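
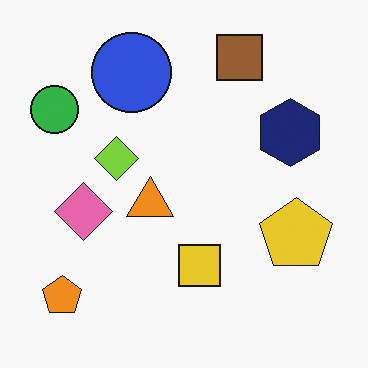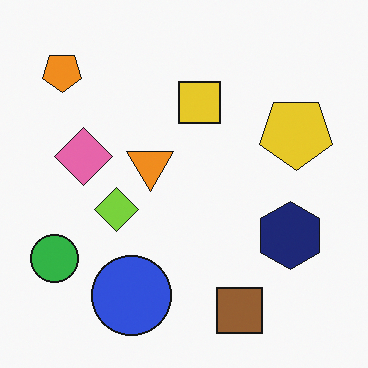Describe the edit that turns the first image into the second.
The second image is the first flipped vertically (top ↔ bottom).

The brown square is in the top of the first image and the bottom of the second — shapes on opposite sides of the horizontal midline have swapped in a mirror flip.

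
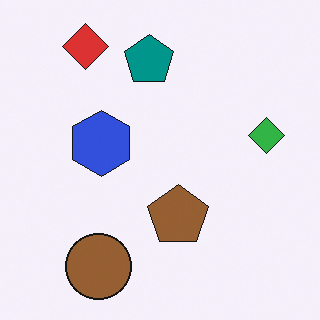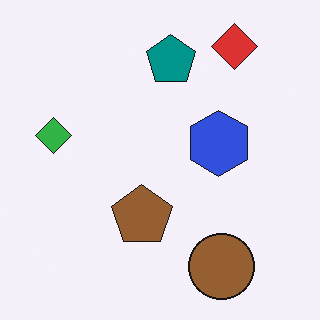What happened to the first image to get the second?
The image was flipped horizontally (left ↔ right).

The green diamond is in the right of the first image and the left of the second — shapes on opposite sides of the vertical midline have swapped in a mirror flip.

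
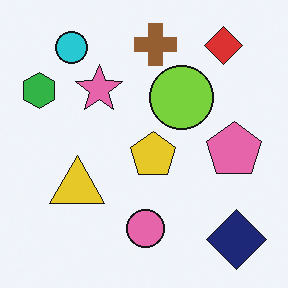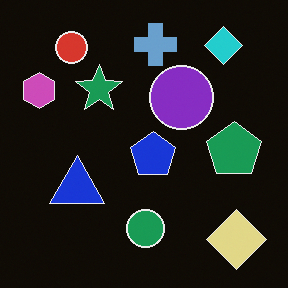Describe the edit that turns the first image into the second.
The second image is the first color-inverted (negative).

The light background has become dark and every shape's color is its complement — a photographic negative.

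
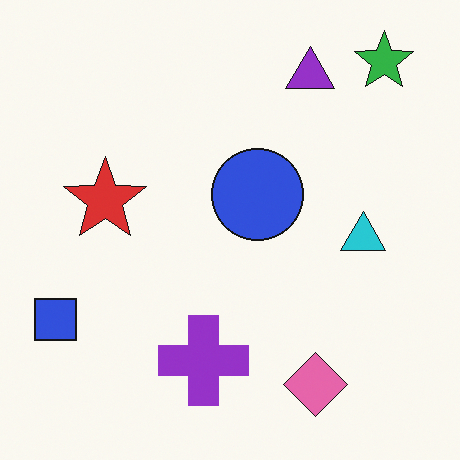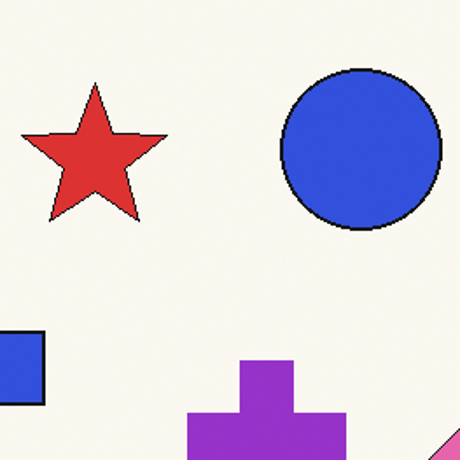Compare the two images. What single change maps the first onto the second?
The second image is the first cropped tightly and scaled back up.

The visible shapes are larger and the field of view is narrower; shapes near the original edges may be partly or wholly outside the frame — a crop-and-rescale.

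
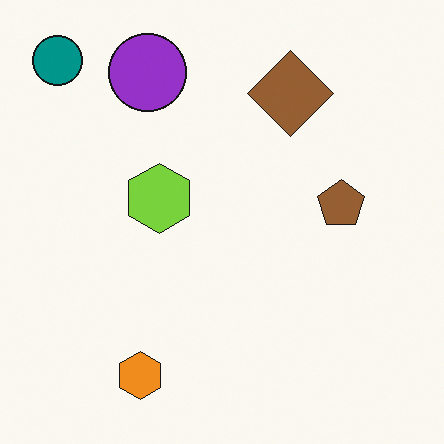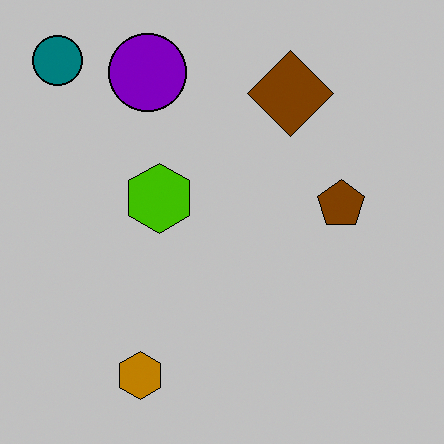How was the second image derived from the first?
The second image is the first heavily posterized to just a handful of flat colors.

Each flat color has snapped to a coarser quantized level — most visibly, the near-white background has dropped to a flat grey.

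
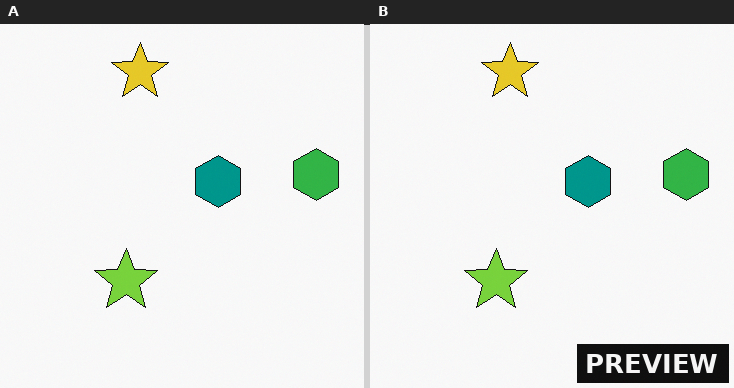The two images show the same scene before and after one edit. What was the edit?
This is the original image watermarked with the text "PREVIEW" in the lower-right corner.

A dark label reading "PREVIEW" appears in the lower-right corner.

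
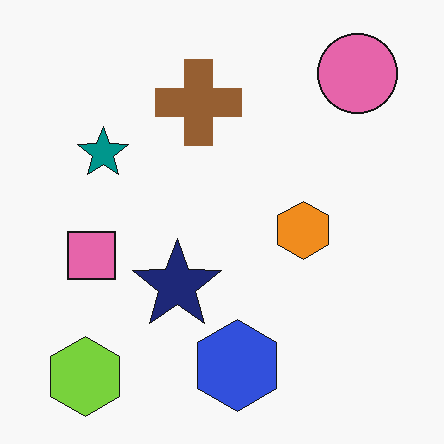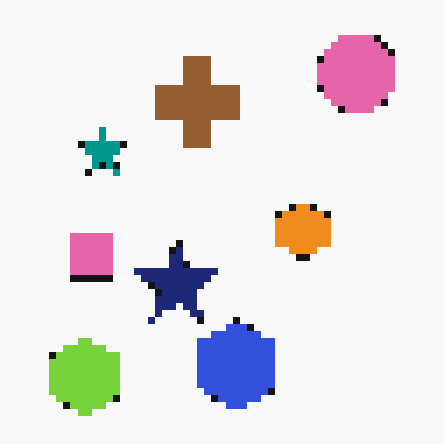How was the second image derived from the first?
The image was pixelated into visible square blocks.

Shapes are reduced to large square blocks; fine edges and outlines are lost — a downscale-then-upscale (mosaic) effect.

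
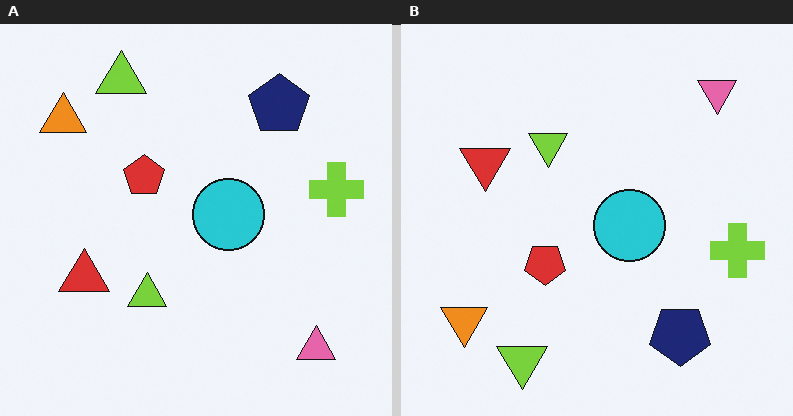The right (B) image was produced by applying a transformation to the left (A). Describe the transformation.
It was flipped vertically (top ↔ bottom).

The pink triangle is in the bottom-right of the left (A) image and the top-right of the right (B) — shapes on opposite sides of the horizontal midline have swapped in a mirror flip.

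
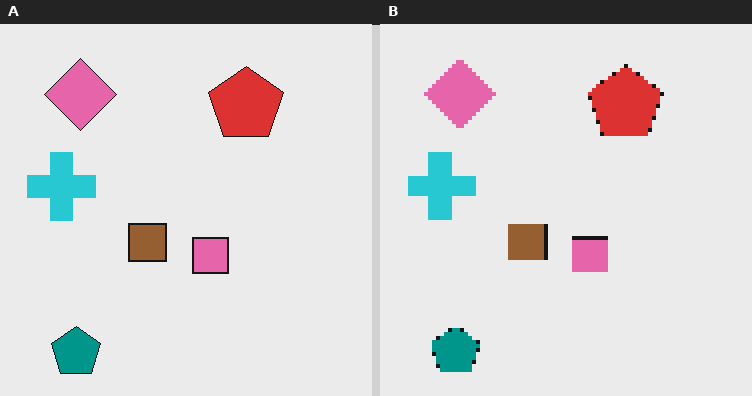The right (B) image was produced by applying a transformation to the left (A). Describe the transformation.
The right (B) image is the left (A) mildly pixelated.

Shapes are reduced to large square blocks; fine edges and outlines are lost — a downscale-then-upscale (mosaic) effect.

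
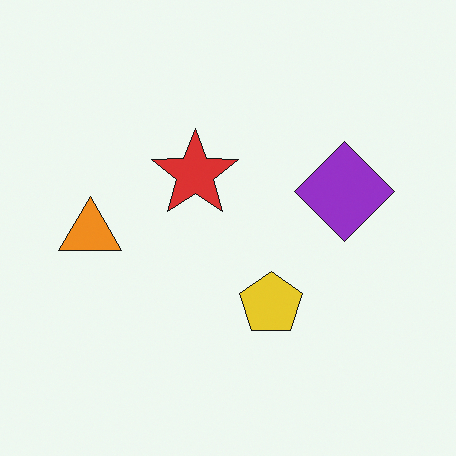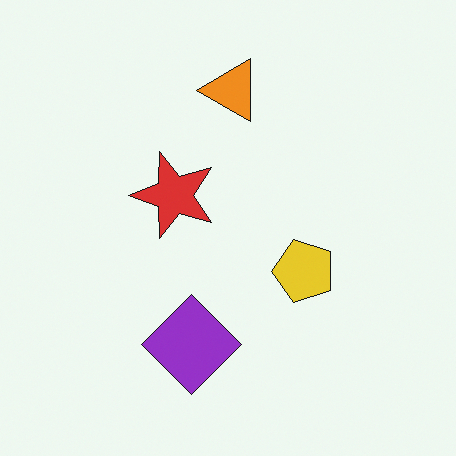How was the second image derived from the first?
Transposed (reflected across the top-left ↔ bottom-right diagonal).

Shapes have swapped their row and column positions — what was in the top-right is now in the bottom-left — a diagonal reflection.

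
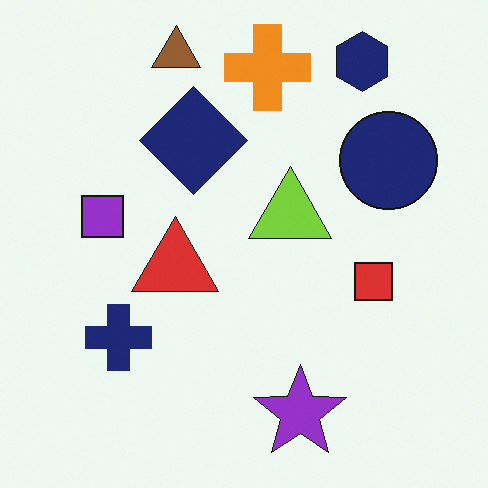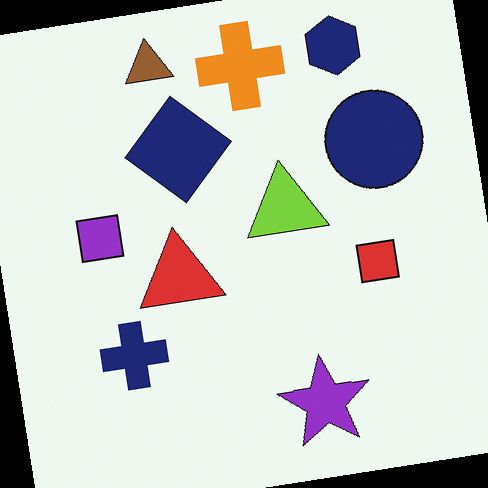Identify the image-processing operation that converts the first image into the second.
The image was rotated counter-clockwise by a small amount.

Every shape is tilted by the same angle and the image corners show triangular fill wedges — a whole-image rotation by a non-right angle.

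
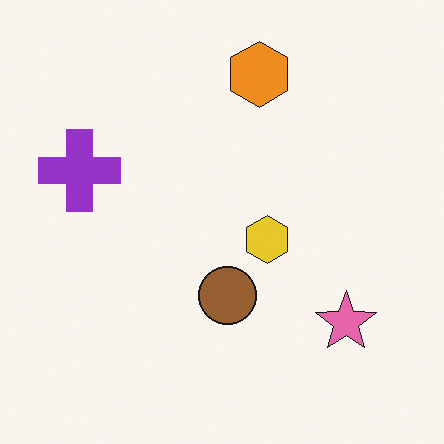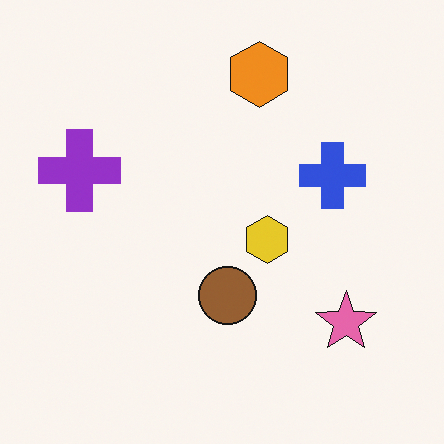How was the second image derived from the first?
The image was overlaid with an additional blue cross.

A blue cross appears in the second image that is absent from the first.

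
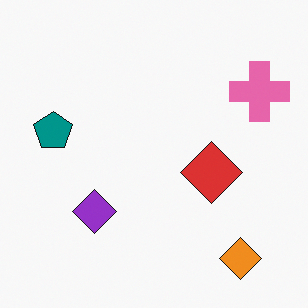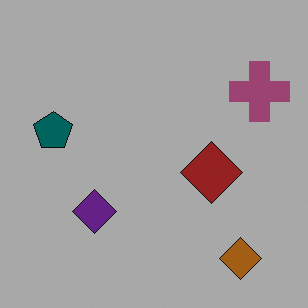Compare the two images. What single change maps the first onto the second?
The transformation is: noticeably darkened.

Every pixel — background and shapes alike — is uniformly darkened.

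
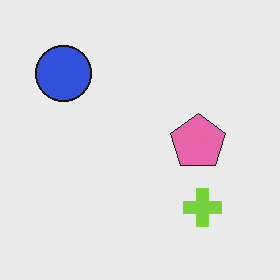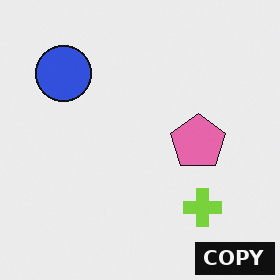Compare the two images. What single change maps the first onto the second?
The second image is the first watermarked with the text "COPY" in the lower-right corner.

A dark label reading "COPY" appears in the lower-right corner.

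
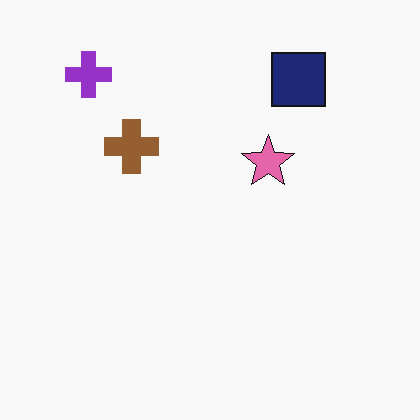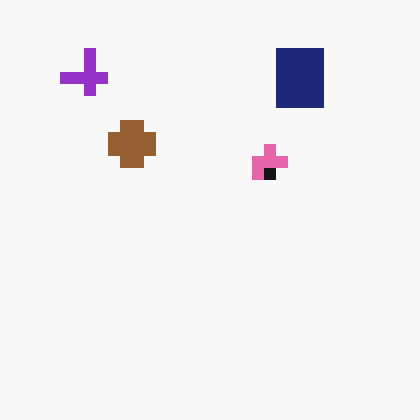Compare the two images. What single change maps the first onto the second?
The second image is the first heavily pixelated into large blocks.

Shapes are reduced to large square blocks; fine edges and outlines are lost — a downscale-then-upscale (mosaic) effect.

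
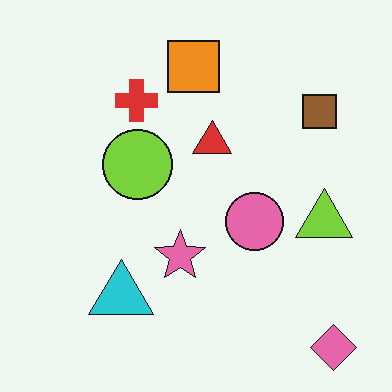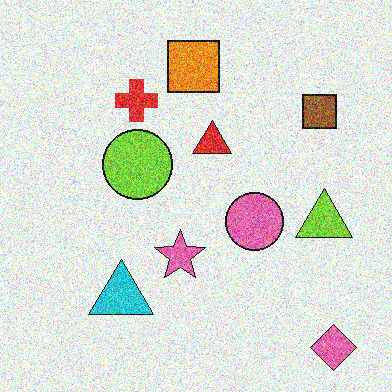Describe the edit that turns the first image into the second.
Degraded with heavy additive noise.

Random speckle covers the whole image, including the flat background.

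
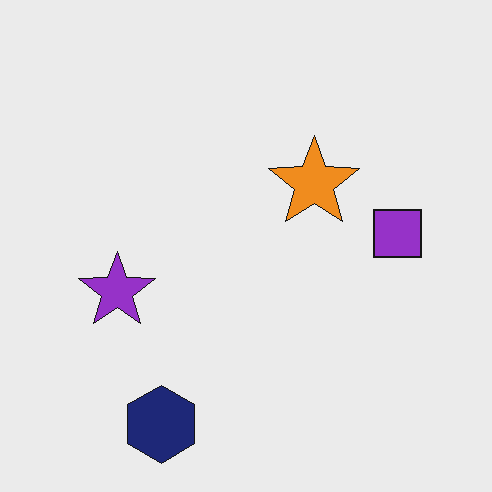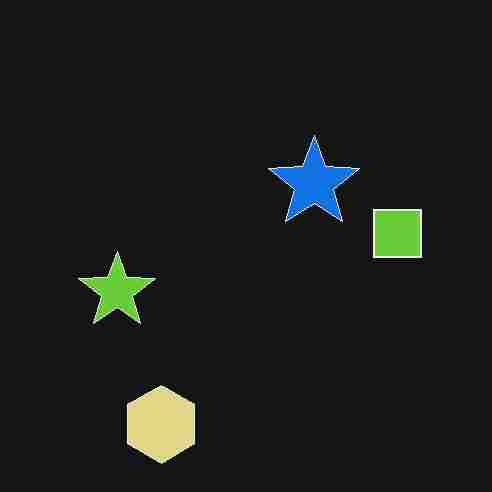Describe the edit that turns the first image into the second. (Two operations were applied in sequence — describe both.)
Color-inverted (negative), then degraded with heavy JPEG compression.

The light background has become dark and every shape's color is its complement — a photographic negative. Blocky 8×8 compression artifacts appear around shape edges and the flat background shows ringing — characteristic JPEG degradation.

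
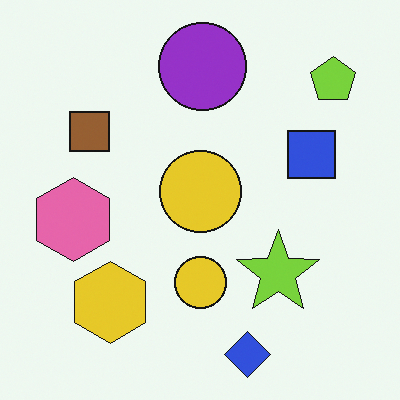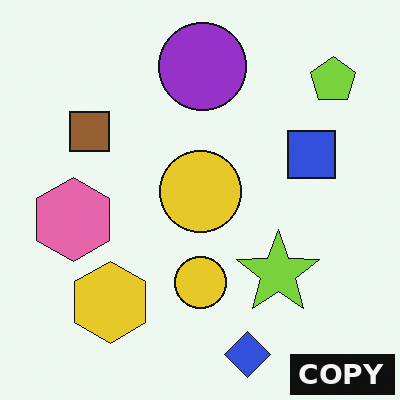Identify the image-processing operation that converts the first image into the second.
Watermarked with the text "COPY" in the lower-right corner.

A dark label reading "COPY" appears in the lower-right corner.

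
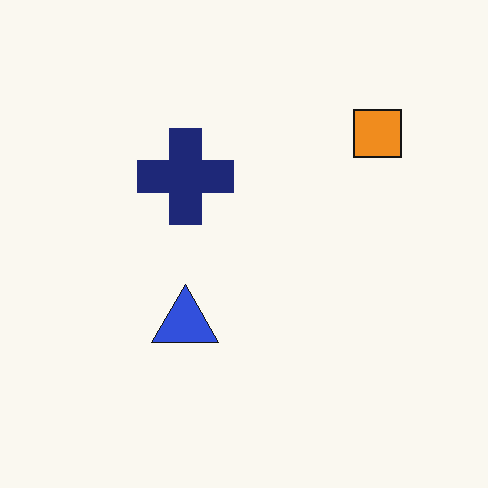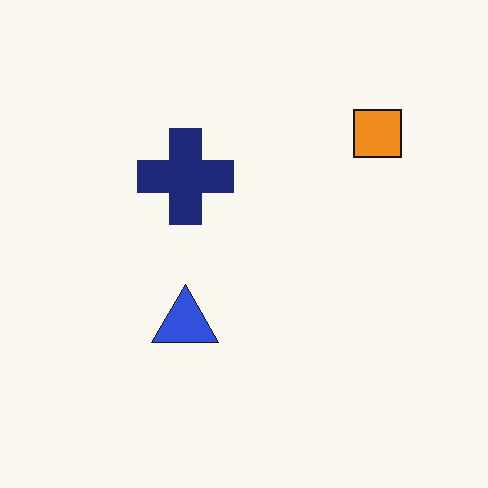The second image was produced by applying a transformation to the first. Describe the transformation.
JPEG-compressed with visible artifacts.

Blocky 8×8 compression artifacts appear around shape edges and the flat background shows ringing — characteristic JPEG degradation.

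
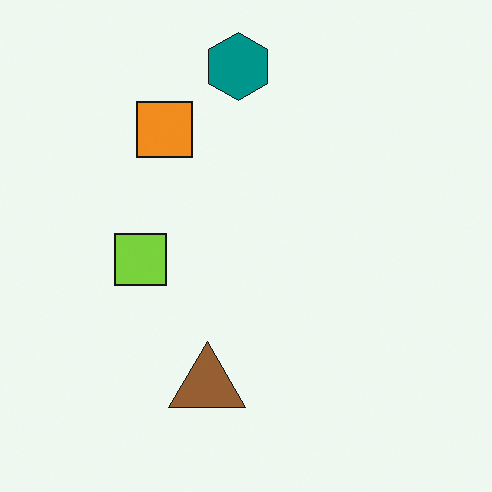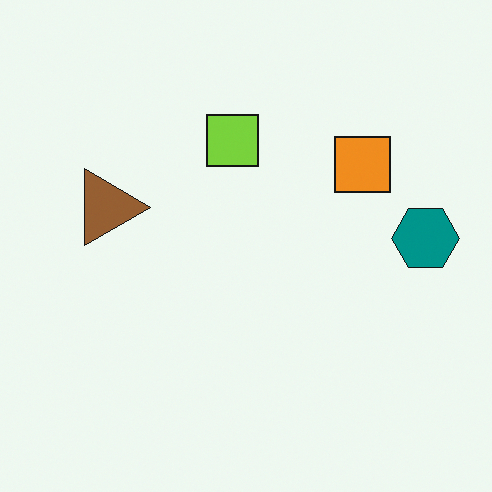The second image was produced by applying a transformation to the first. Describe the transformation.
This is the original image rotated 90° clockwise.

The teal hexagon sits in the top of the first image and the right of the second — consistent with a whole-image 90° clockwise rotation.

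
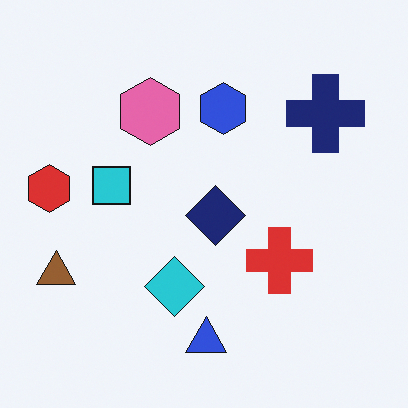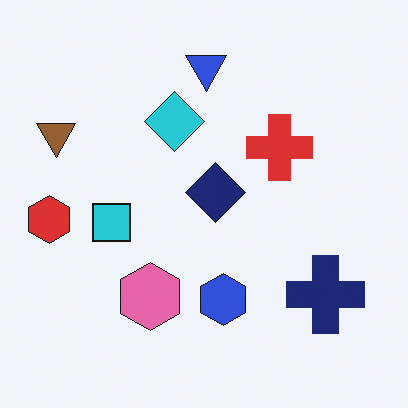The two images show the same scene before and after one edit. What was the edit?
It was flipped vertically (top ↔ bottom).

The blue triangle is in the bottom of the first image and the top of the second — shapes on opposite sides of the horizontal midline have swapped in a mirror flip.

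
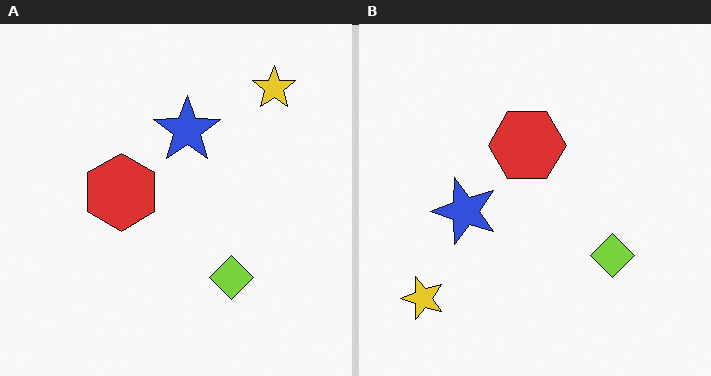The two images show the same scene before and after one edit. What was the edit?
The transformation is: transposed (reflected across the top-left ↔ bottom-right diagonal).

Shapes have swapped their row and column positions — what was in the top-right is now in the bottom-left — a diagonal reflection.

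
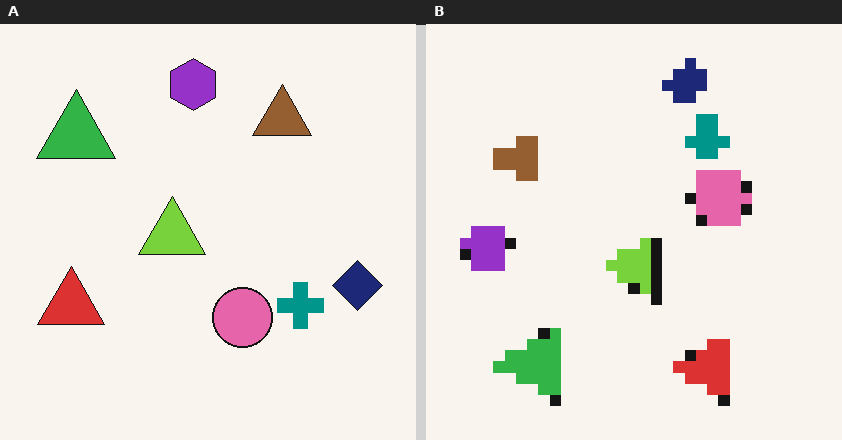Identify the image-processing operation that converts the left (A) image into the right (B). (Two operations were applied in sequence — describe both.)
Rotated 90° counter-clockwise, then coarsely pixelated.

The green triangle sits in the top-left of the left (A) image and the bottom-left of the right (B) — consistent with a whole-image 90° counter-clockwise rotation. Shapes are reduced to large square blocks; fine edges and outlines are lost — a downscale-then-upscale (mosaic) effect.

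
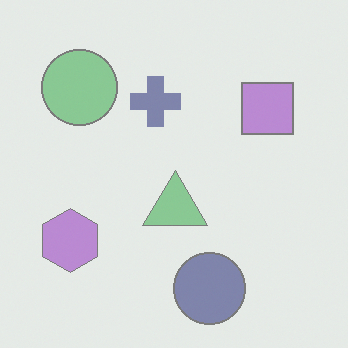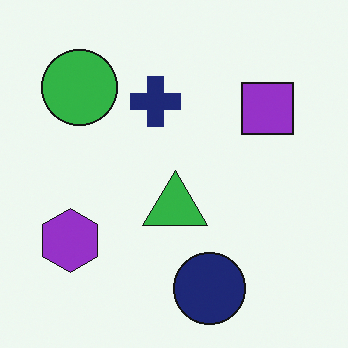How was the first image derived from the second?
Given much lower contrast.

Tones are pushed toward mid-grey across the whole image — a global contrast change.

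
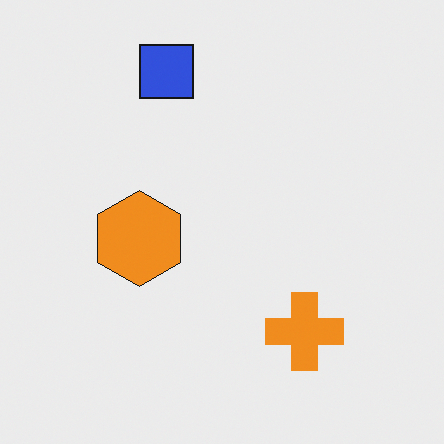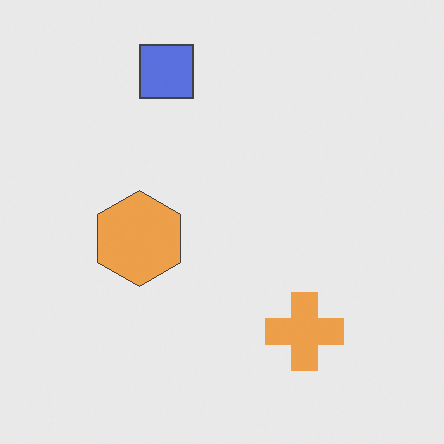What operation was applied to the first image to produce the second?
This is the original image given slightly reduced contrast.

Tones are pushed toward mid-grey across the whole image — a global contrast change.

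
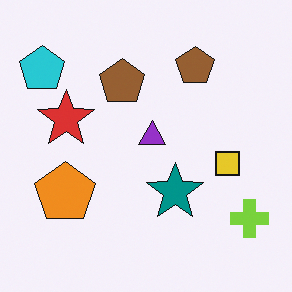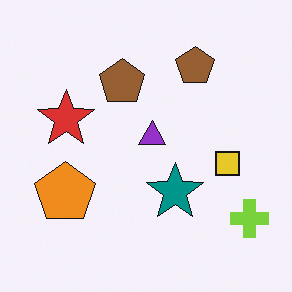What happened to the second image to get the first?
The first image is the second overlaid with an additional cyan pentagon.

A cyan pentagon appears in the first image that is absent from the second.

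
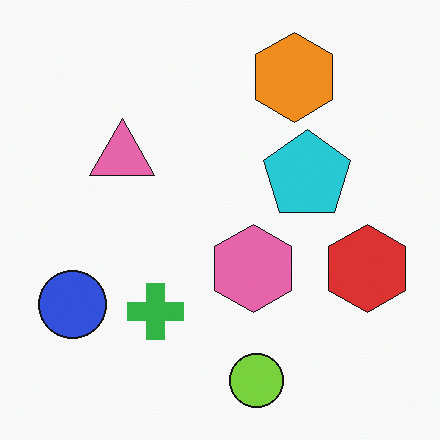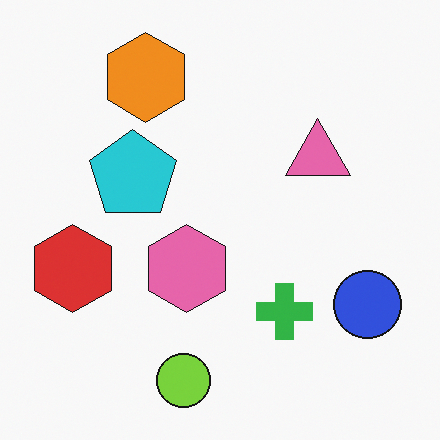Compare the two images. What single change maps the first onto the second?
The image was flipped horizontally (left ↔ right).

The blue circle is in the bottom-left of the first image and the bottom-right of the second — shapes on opposite sides of the vertical midline have swapped in a mirror flip.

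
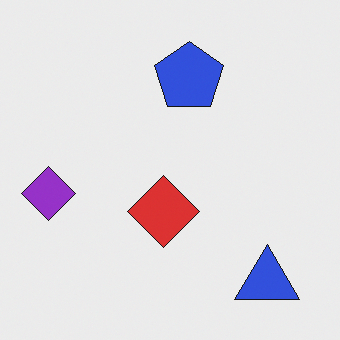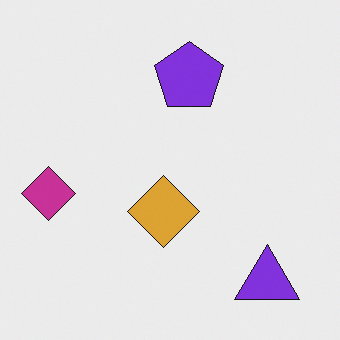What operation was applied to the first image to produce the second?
Hue-shifted by a small amount.

Every shape's color has rotated by the same amount around the hue wheel — a uniform hue shift.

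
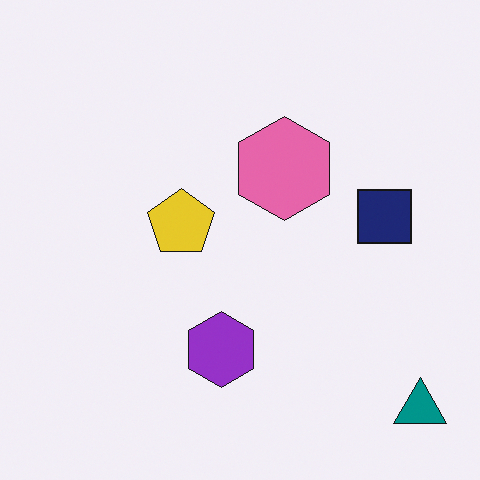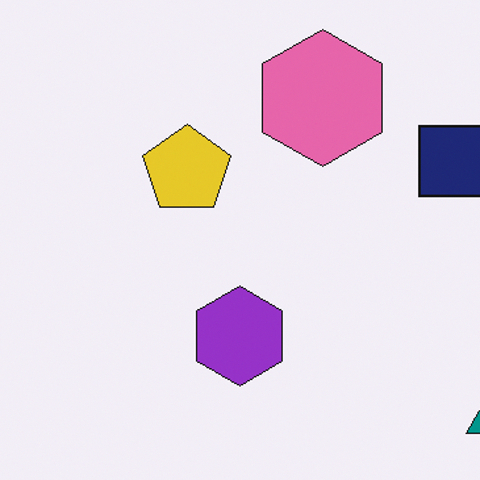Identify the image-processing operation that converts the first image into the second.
This is the original image cropped slightly and scaled back up.

The visible shapes are larger and the field of view is narrower; shapes near the original edges may be partly or wholly outside the frame — a crop-and-rescale.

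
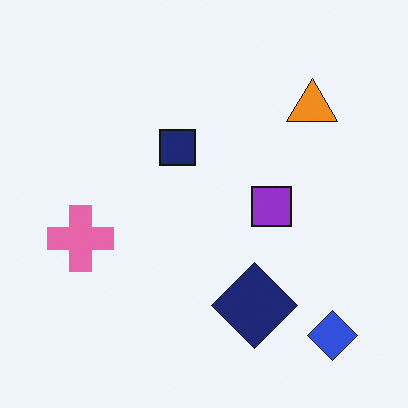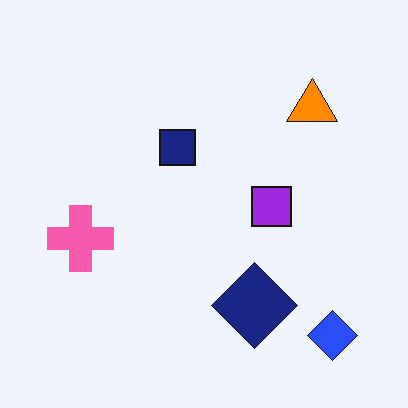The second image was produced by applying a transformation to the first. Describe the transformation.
The image was slightly oversaturated.

All colors are more vivid — a global saturation change.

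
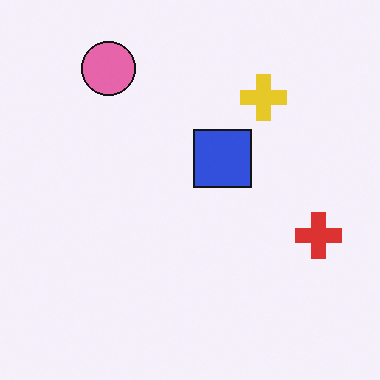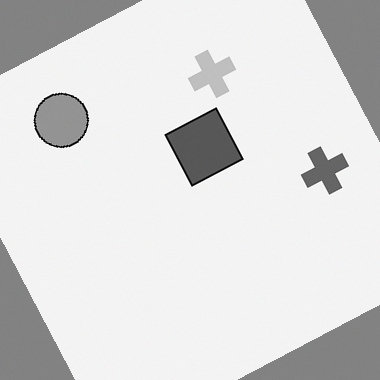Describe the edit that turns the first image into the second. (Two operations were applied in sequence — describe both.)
The second image is the first rotated counter-clockwise by a moderate amount, then converted to grayscale.

Every shape is tilted by the same angle and the image corners show triangular fill wedges — a whole-image rotation by a non-right angle. All color is removed — every shape is now a shade of grey.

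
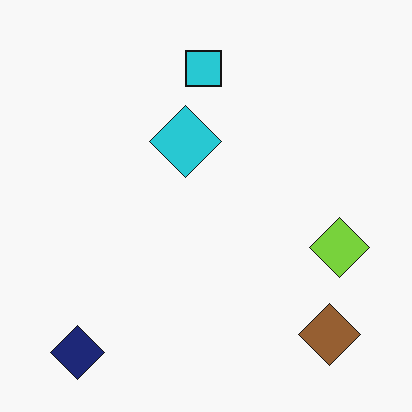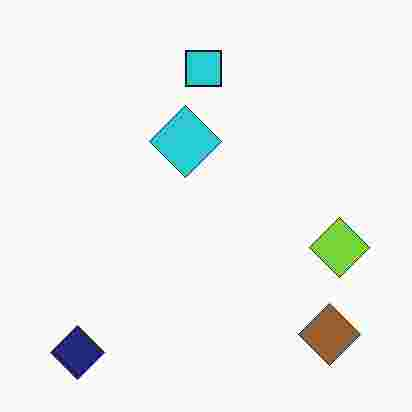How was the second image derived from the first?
The transformation is: degraded with heavy JPEG compression.

Blocky 8×8 compression artifacts appear around shape edges and the flat background shows ringing — characteristic JPEG degradation.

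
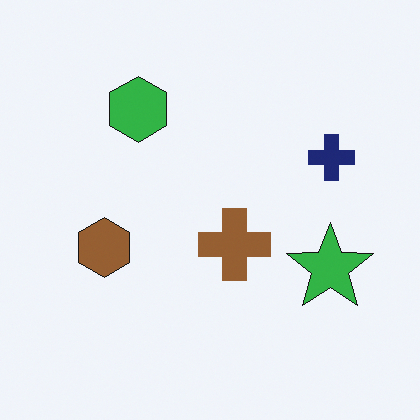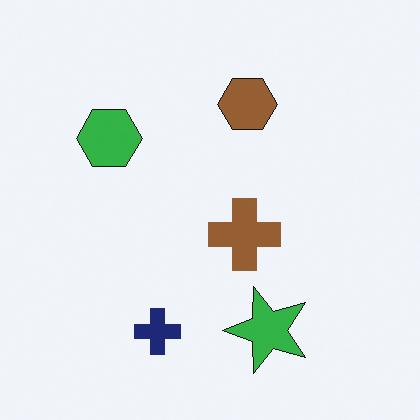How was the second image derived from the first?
This is the original image transposed (reflected across the top-left ↔ bottom-right diagonal).

Shapes have swapped their row and column positions — what was in the top-right is now in the bottom-left — a diagonal reflection.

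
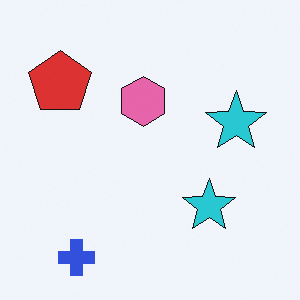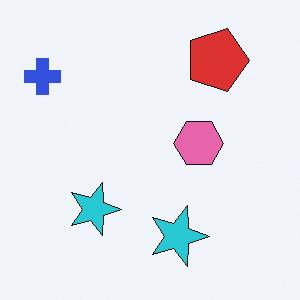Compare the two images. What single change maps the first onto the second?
The second image is the first rotated 90° clockwise.

The blue cross sits in the bottom-left of the first image and the top-left of the second — consistent with a whole-image 90° clockwise rotation.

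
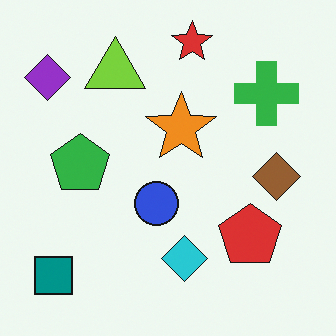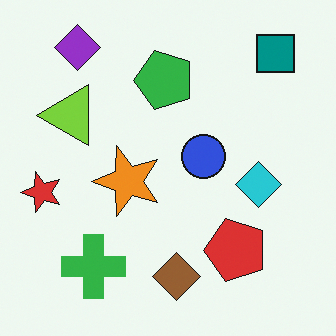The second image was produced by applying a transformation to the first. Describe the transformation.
The image was transposed (reflected across the top-left ↔ bottom-right diagonal).

Shapes have swapped their row and column positions — what was in the top-right is now in the bottom-left — a diagonal reflection.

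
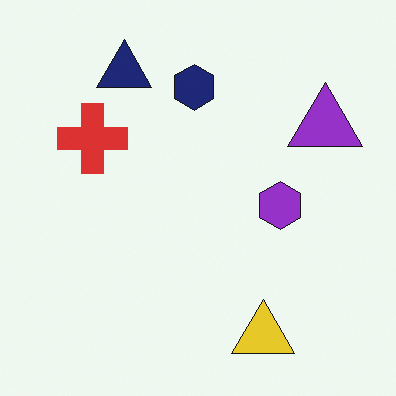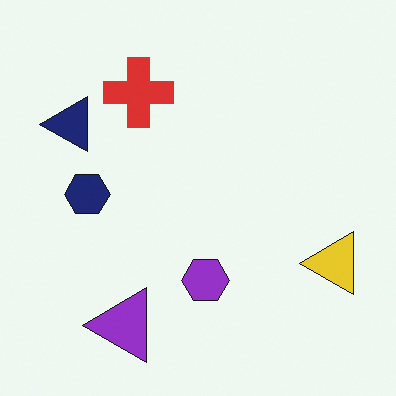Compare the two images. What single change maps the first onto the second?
The transformation is: transposed (reflected across the top-left ↔ bottom-right diagonal).

Shapes have swapped their row and column positions — what was in the top-right is now in the bottom-left — a diagonal reflection.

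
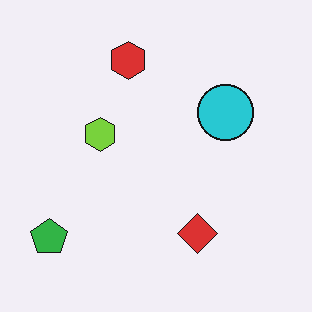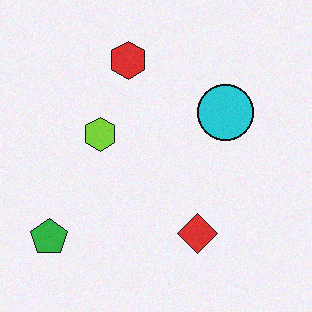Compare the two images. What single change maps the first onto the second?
Degraded with light additive noise.

Random speckle covers the whole image, including the flat background.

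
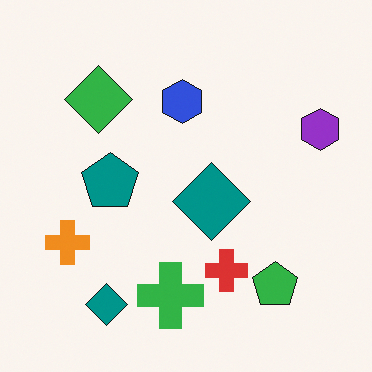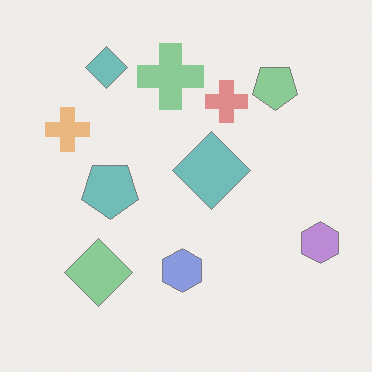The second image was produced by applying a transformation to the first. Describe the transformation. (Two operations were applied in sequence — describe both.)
The transformation is: flipped vertically (top ↔ bottom), then given much lower contrast.

The green cross is in the bottom of the first image and the top of the second — shapes on opposite sides of the horizontal midline have swapped in a mirror flip. Tones are pushed toward mid-grey across the whole image — a global contrast change.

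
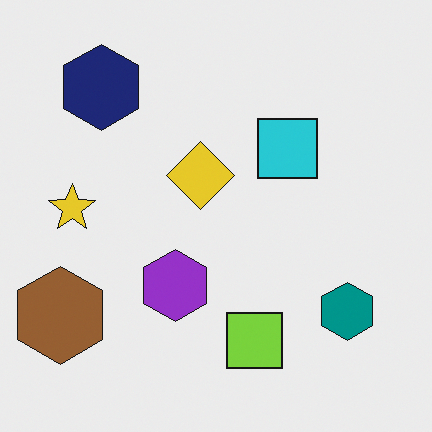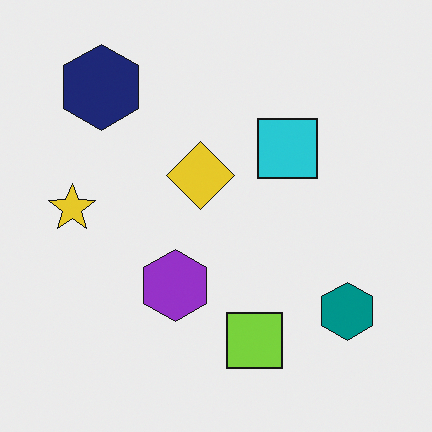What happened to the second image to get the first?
This is the original image overlaid with an additional brown hexagon.

A brown hexagon appears in the first image that is absent from the second.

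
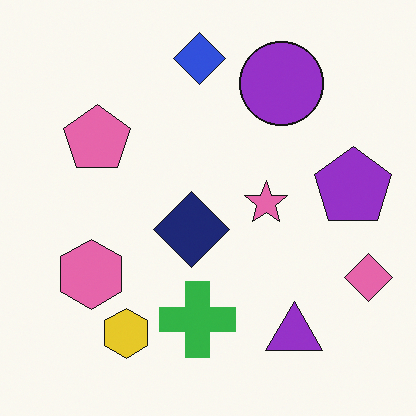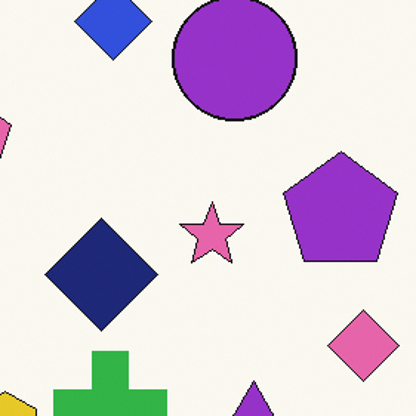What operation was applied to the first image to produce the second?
This is the original image cropped slightly and scaled back up.

The visible shapes are larger and the field of view is narrower; shapes near the original edges may be partly or wholly outside the frame — a crop-and-rescale.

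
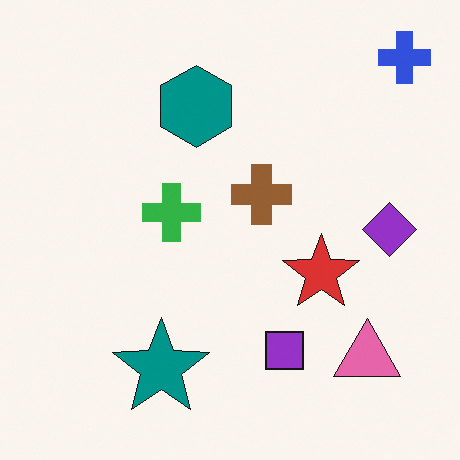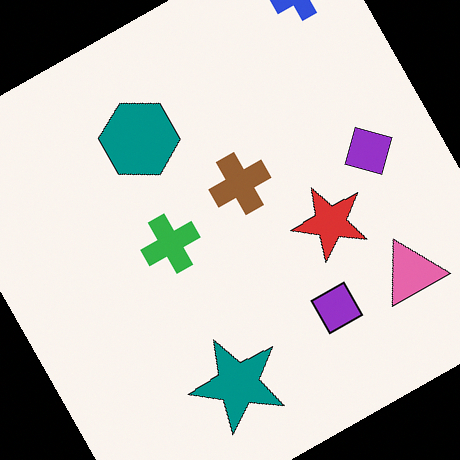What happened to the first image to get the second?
Rotated counter-clockwise by a clearly visible amount.

Every shape is tilted by the same angle and the image corners show triangular fill wedges — a whole-image rotation by a non-right angle.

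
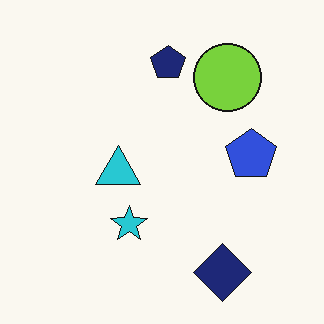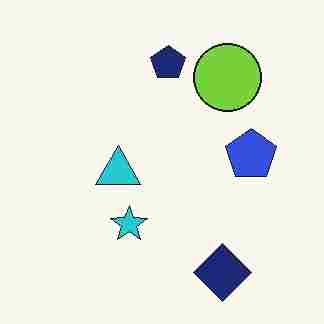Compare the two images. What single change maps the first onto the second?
The image was heavily JPEG-compressed with obvious blocking artifacts.

Blocky 8×8 compression artifacts appear around shape edges and the flat background shows ringing — characteristic JPEG degradation.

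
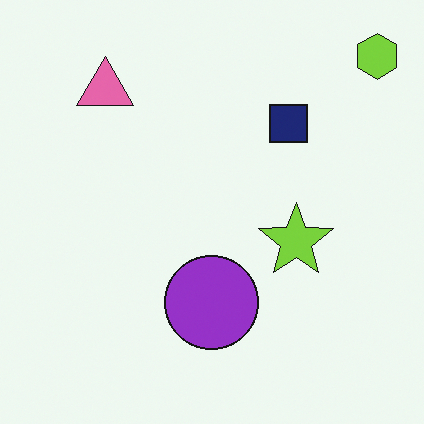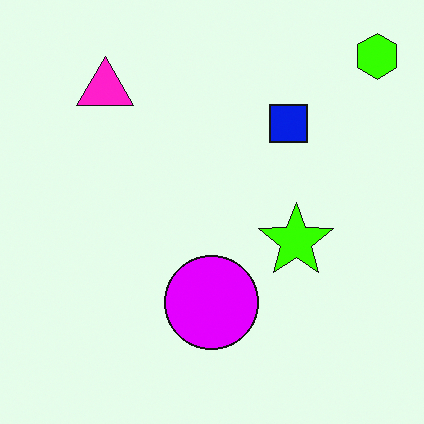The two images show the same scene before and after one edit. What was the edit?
It was heavily oversaturated.

All colors are more vivid — a global saturation change.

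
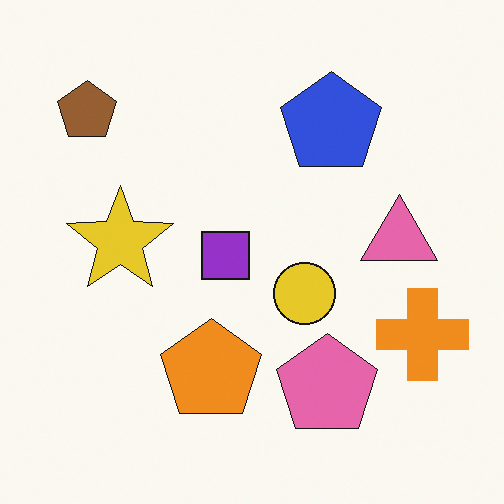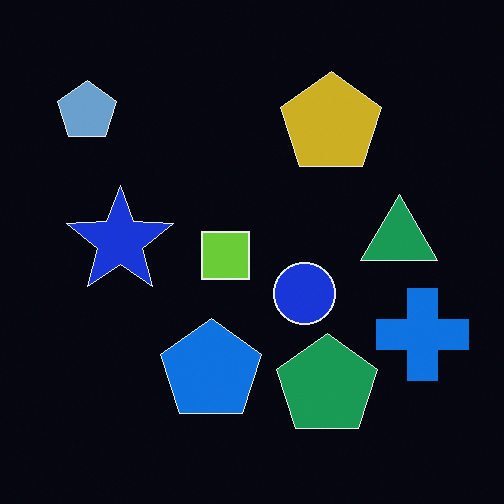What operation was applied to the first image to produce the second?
The image was color-inverted (negative).

The light background has become dark and every shape's color is its complement — a photographic negative.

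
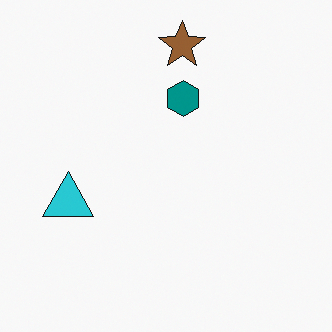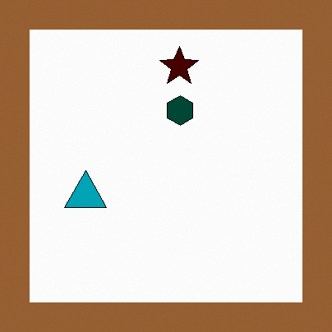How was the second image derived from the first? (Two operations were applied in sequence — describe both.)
Boosted in contrast, then framed with a brown border.

Tones are pushed away from mid-grey across the whole image — a global contrast change. A solid brown frame runs around the edge of the second image, with the content slightly shrunk inside it.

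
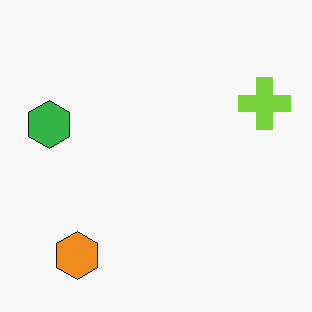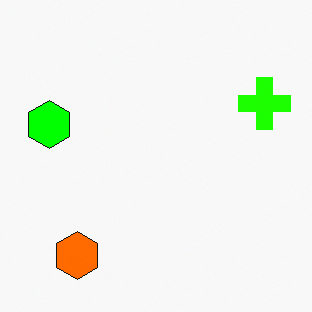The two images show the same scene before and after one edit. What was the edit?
Heavily oversaturated.

All colors are more vivid — a global saturation change.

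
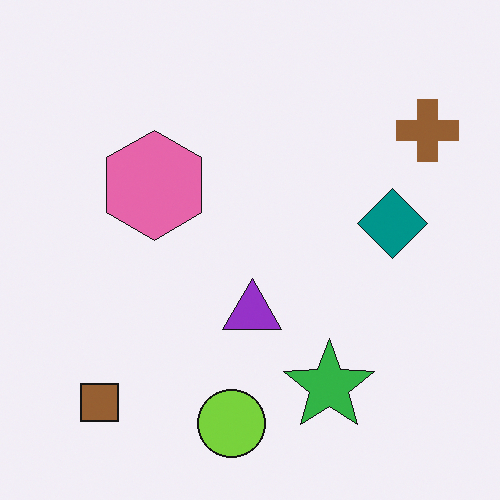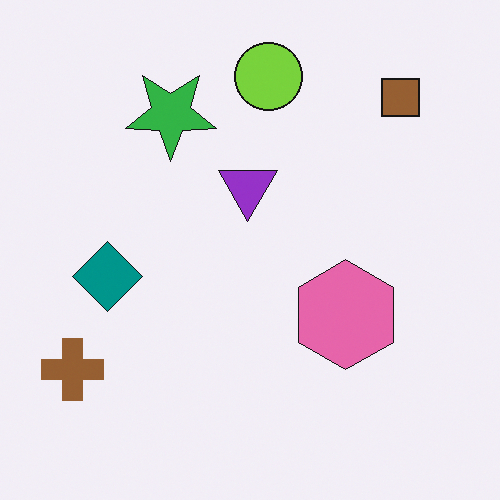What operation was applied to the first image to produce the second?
The second image is the first rotated 180°.

The brown square sits in the bottom-left of the first image and the top-right of the second — consistent with a whole-image 180° rotation.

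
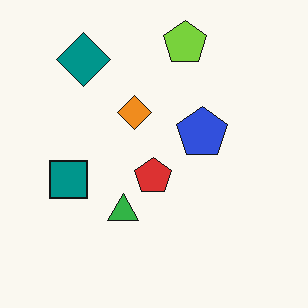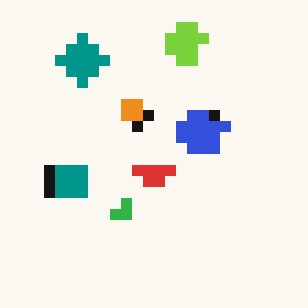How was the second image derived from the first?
This is the original image heavily pixelated into large blocks.

Shapes are reduced to large square blocks; fine edges and outlines are lost — a downscale-then-upscale (mosaic) effect.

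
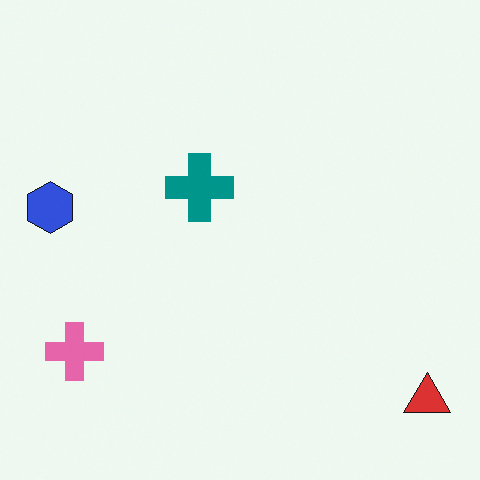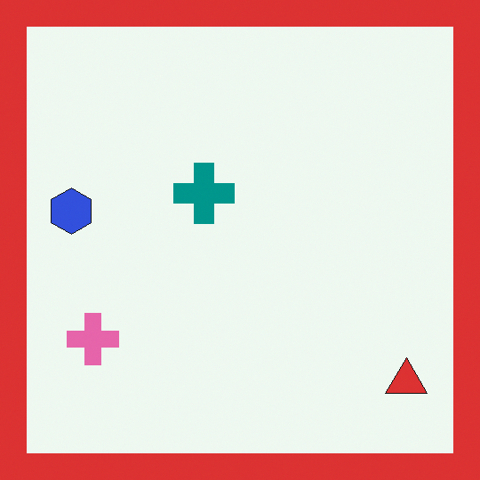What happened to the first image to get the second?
This is the original image framed with a red border.

A solid red frame runs around the edge of the second image, with the content slightly shrunk inside it.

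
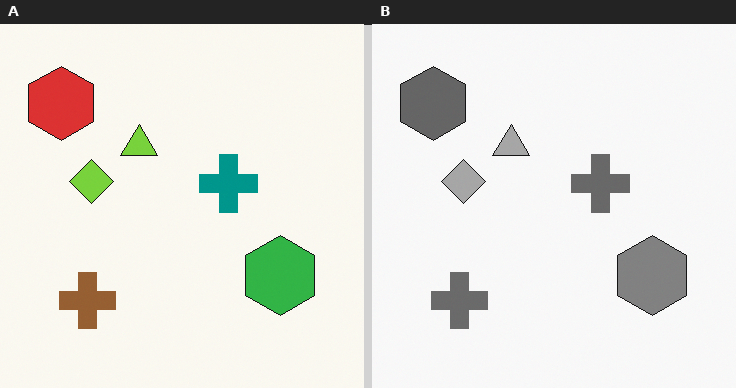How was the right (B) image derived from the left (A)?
The transformation is: converted to grayscale.

All color is removed — every shape is now a shade of grey.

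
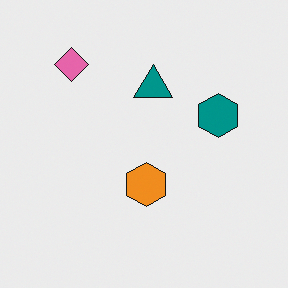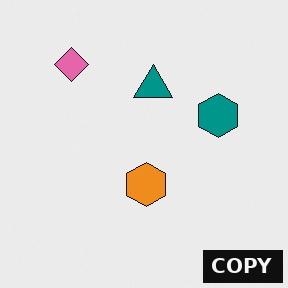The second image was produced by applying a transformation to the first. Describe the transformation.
The transformation is: watermarked with the text "COPY" in the lower-right corner.

A dark label reading "COPY" appears in the lower-right corner.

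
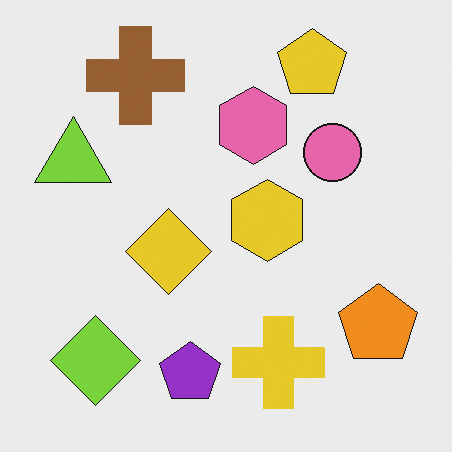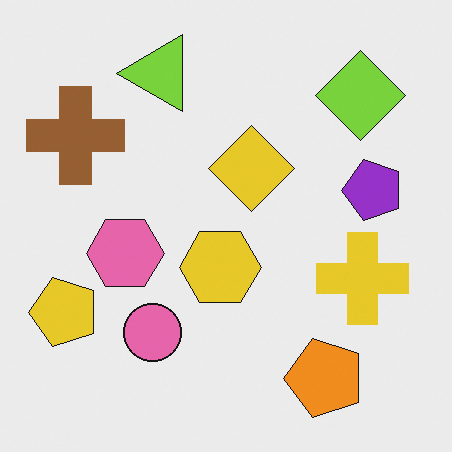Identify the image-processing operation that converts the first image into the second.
The second image is the first transposed (reflected across the top-left ↔ bottom-right diagonal).

Shapes have swapped their row and column positions — what was in the top-right is now in the bottom-left — a diagonal reflection.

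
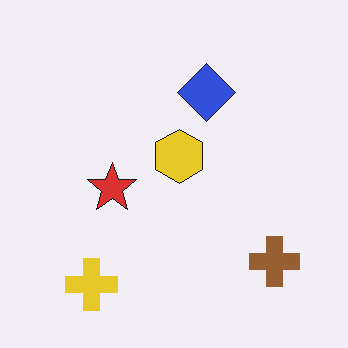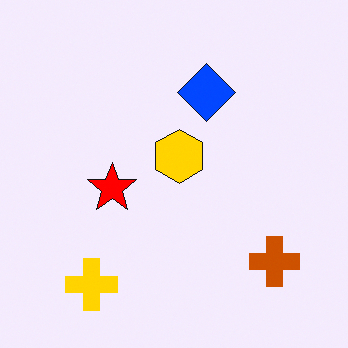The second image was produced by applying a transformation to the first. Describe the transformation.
The second image is the first heavily oversaturated.

All colors are more vivid — a global saturation change.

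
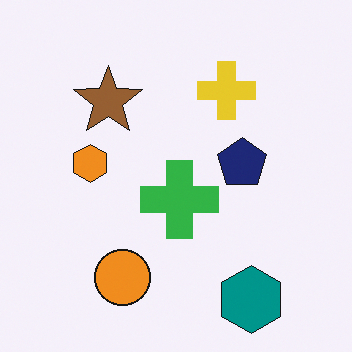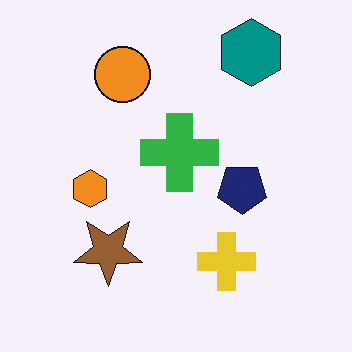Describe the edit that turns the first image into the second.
This is the original image flipped vertically (top ↔ bottom).

The teal hexagon is in the bottom-right of the first image and the top-right of the second — shapes on opposite sides of the horizontal midline have swapped in a mirror flip.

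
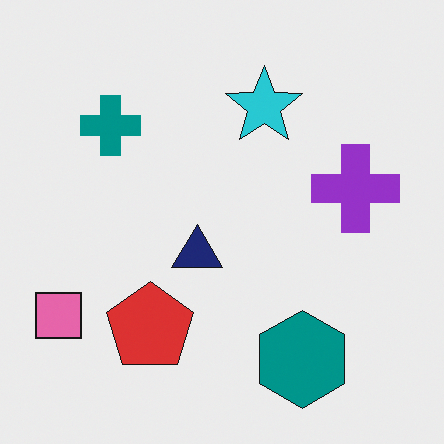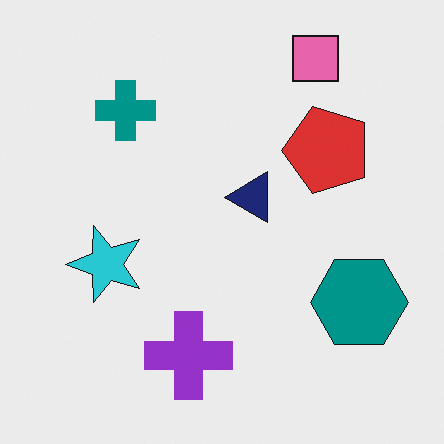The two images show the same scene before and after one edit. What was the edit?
The image was transposed (reflected across the top-left ↔ bottom-right diagonal).

Shapes have swapped their row and column positions — what was in the top-right is now in the bottom-left — a diagonal reflection.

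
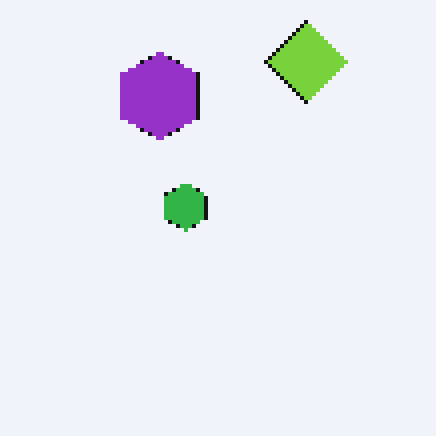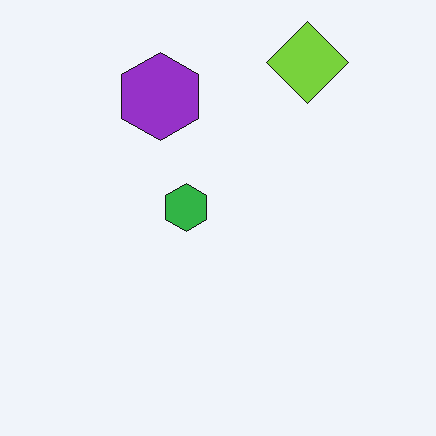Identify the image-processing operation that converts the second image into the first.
Lightly pixelated (a mild mosaic effect).

Shapes are reduced to large square blocks; fine edges and outlines are lost — a downscale-then-upscale (mosaic) effect.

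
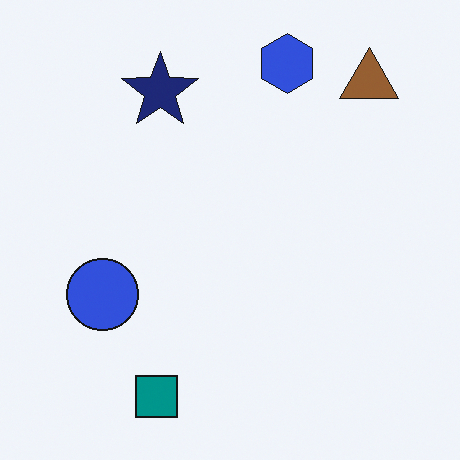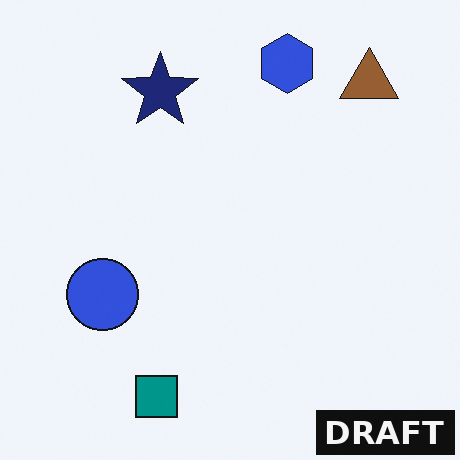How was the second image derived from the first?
The image was watermarked with the text "DRAFT" in the lower-right corner.

A dark label reading "DRAFT" appears in the lower-right corner.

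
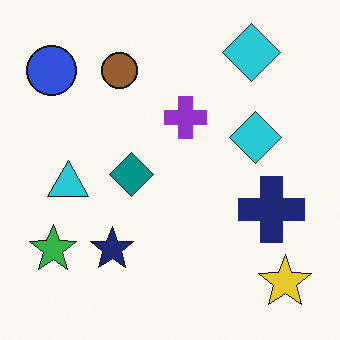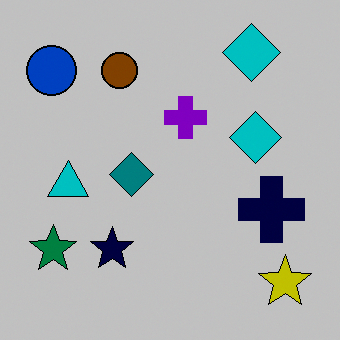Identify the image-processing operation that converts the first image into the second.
The image was aggressively posterized.

Each flat color has snapped to a coarser quantized level — most visibly, the near-white background has dropped to a flat grey.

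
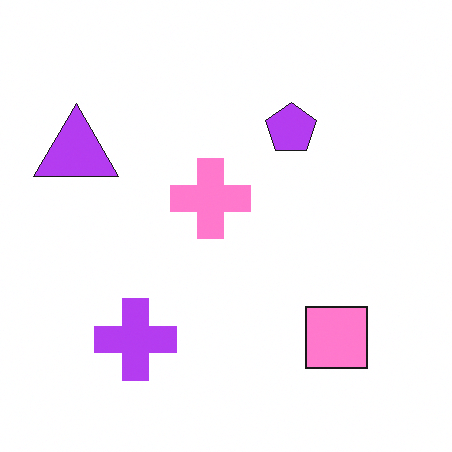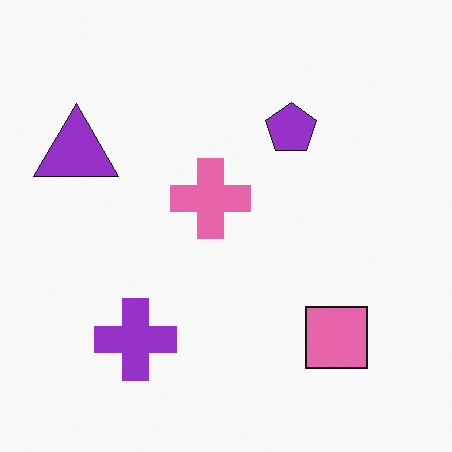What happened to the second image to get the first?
This is the original image brightened a little.

Every pixel — background and shapes alike — is uniformly brightened.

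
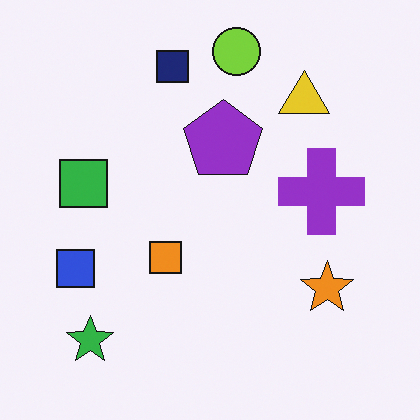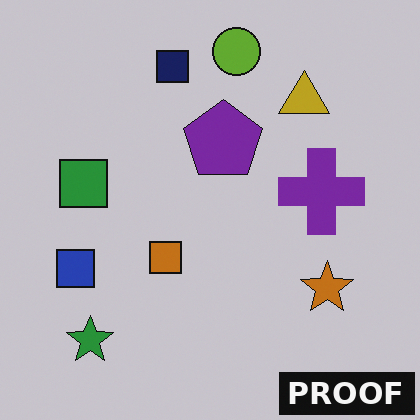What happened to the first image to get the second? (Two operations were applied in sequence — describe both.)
Darkened a little, then watermarked with the text "PROOF" in the lower-right corner.

Every pixel — background and shapes alike — is uniformly darkened. A dark label reading "PROOF" appears in the lower-right corner.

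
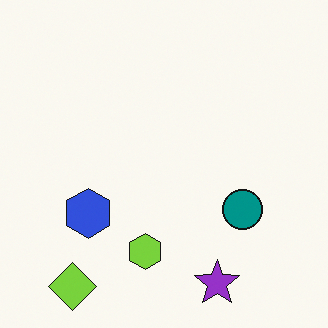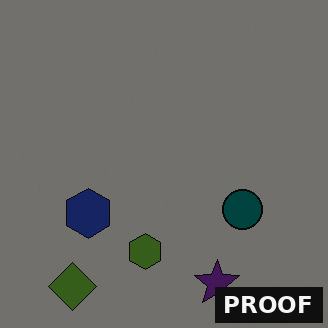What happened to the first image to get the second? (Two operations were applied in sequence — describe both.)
Substantially darkened, then watermarked with the text "PROOF" in the lower-right corner.

Every pixel — background and shapes alike — is uniformly darkened. A dark label reading "PROOF" appears in the lower-right corner.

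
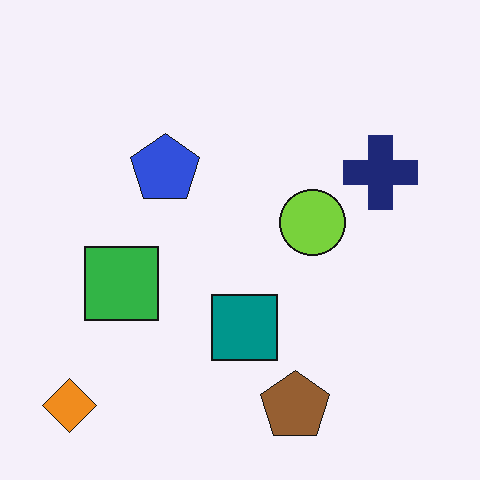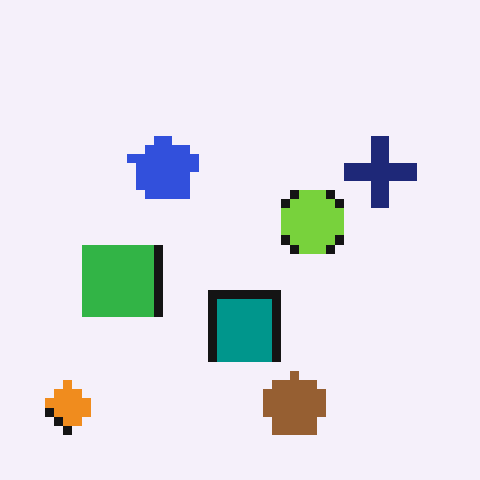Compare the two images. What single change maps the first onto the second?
Coarsely pixelated.

Shapes are reduced to large square blocks; fine edges and outlines are lost — a downscale-then-upscale (mosaic) effect.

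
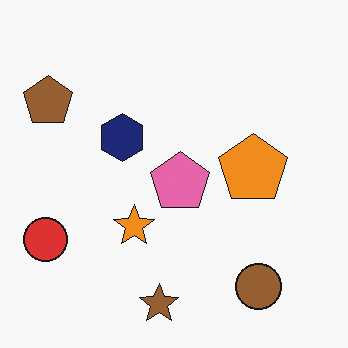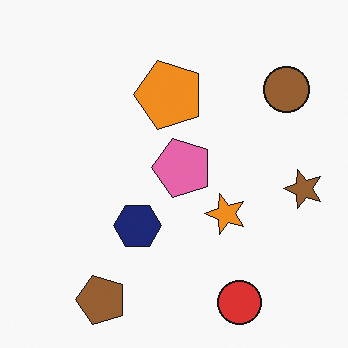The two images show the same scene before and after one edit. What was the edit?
Rotated 90° counter-clockwise.

The brown pentagon sits in the top-left of the first image and the bottom-left of the second — consistent with a whole-image 90° counter-clockwise rotation.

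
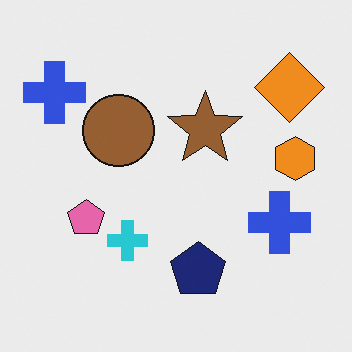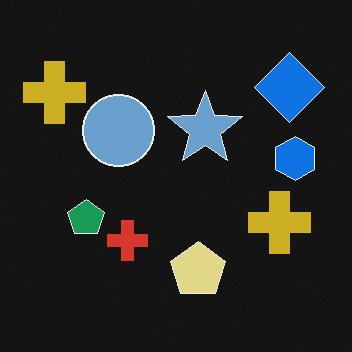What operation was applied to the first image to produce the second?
The second image is the first color-inverted (negative).

The light background has become dark and every shape's color is its complement — a photographic negative.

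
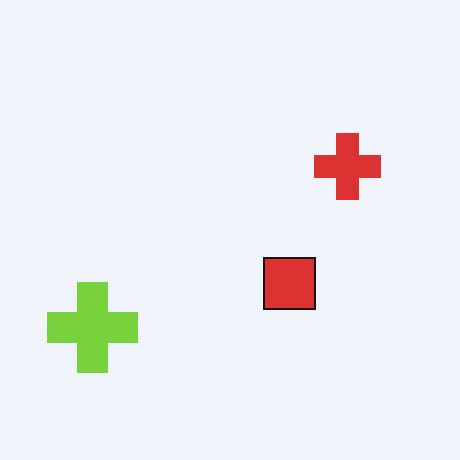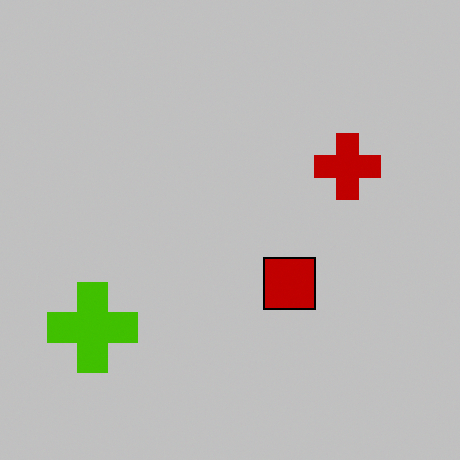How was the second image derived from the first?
This is the original image heavily posterized to just a handful of flat colors.

Each flat color has snapped to a coarser quantized level — most visibly, the near-white background has dropped to a flat grey.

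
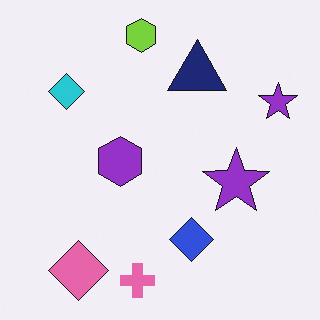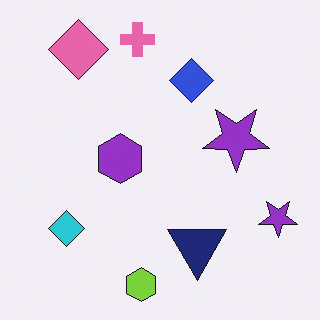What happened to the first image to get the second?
The image was flipped vertically (top ↔ bottom).

The lime hexagon is in the top of the first image and the bottom of the second — shapes on opposite sides of the horizontal midline have swapped in a mirror flip.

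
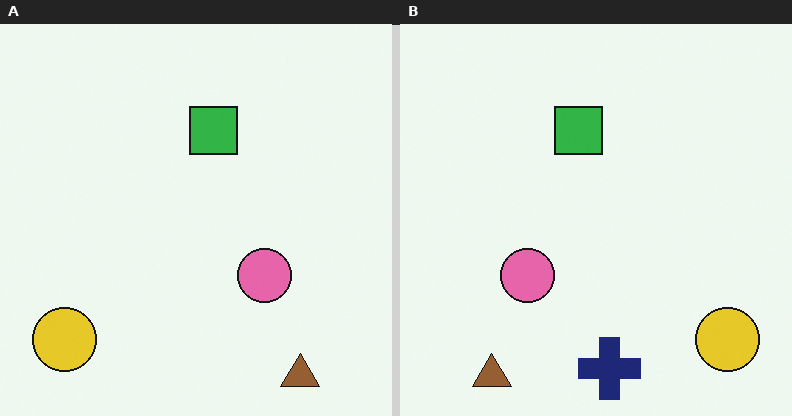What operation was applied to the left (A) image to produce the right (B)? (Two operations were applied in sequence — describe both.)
This is the original image flipped horizontally (left ↔ right), then overlaid with an additional navy cross.

The yellow circle is in the bottom-left of the left (A) image and the bottom-right of the right (B) — shapes on opposite sides of the vertical midline have swapped in a mirror flip. A navy cross appears in the right (B) image that is absent from the left (A).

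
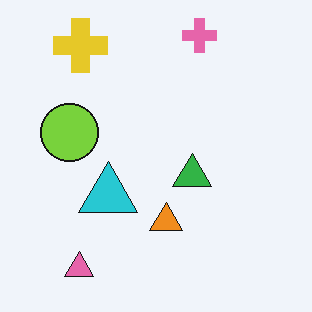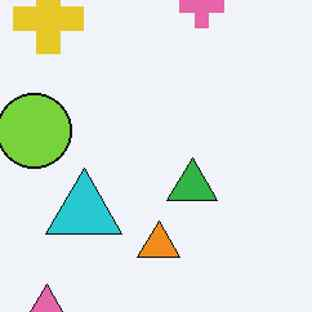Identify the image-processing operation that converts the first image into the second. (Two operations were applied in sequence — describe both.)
It was cropped to a modestly smaller region and rescaled, then given moderate JPEG compression.

The visible shapes are larger and the field of view is narrower; shapes near the original edges may be partly or wholly outside the frame — a crop-and-rescale. Blocky 8×8 compression artifacts appear around shape edges and the flat background shows ringing — characteristic JPEG degradation.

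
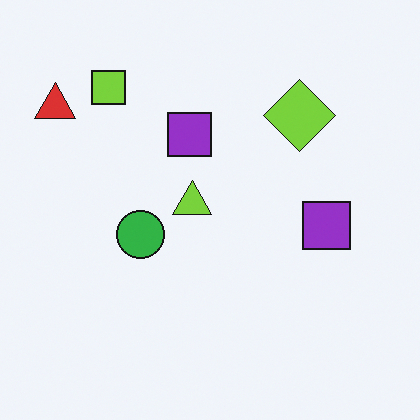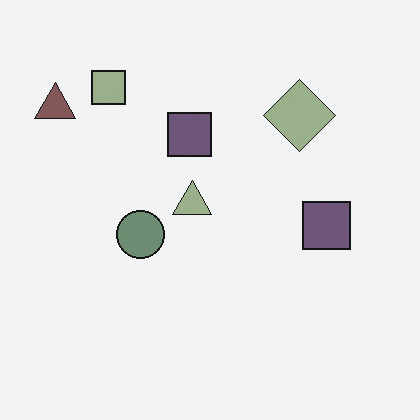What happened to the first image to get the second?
The second image is the first made much more muted (saturation change).

All colors are more muted and greyish — a global saturation change.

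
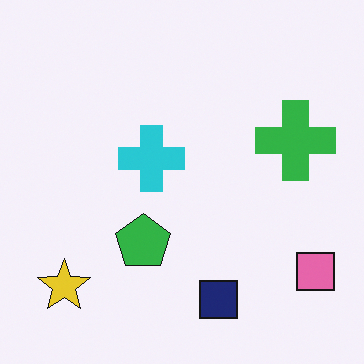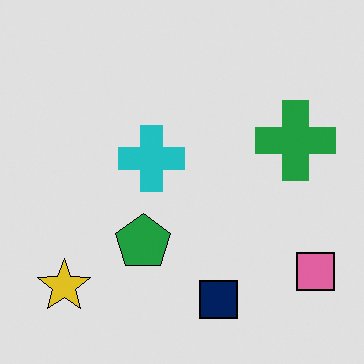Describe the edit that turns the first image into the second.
The image was moderately posterized.

Each flat color has snapped to a coarser quantized level — most visibly, the near-white background has dropped to a flat grey.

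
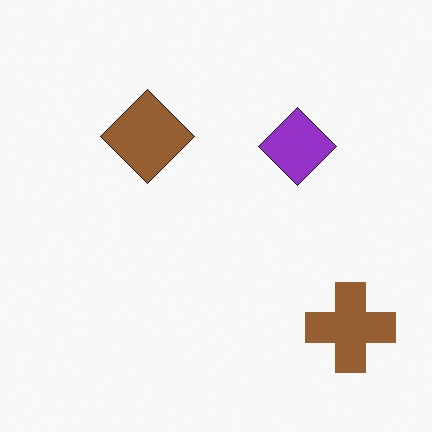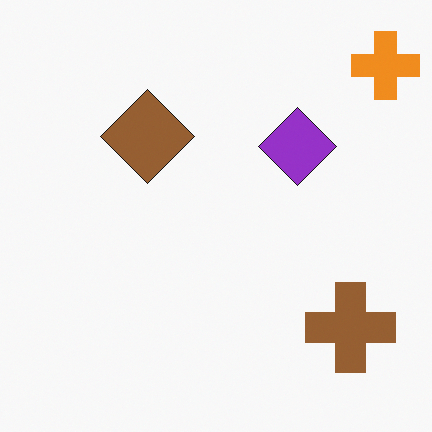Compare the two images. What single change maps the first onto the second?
This is the original image overlaid with an additional orange cross.

An orange cross appears in the second image that is absent from the first.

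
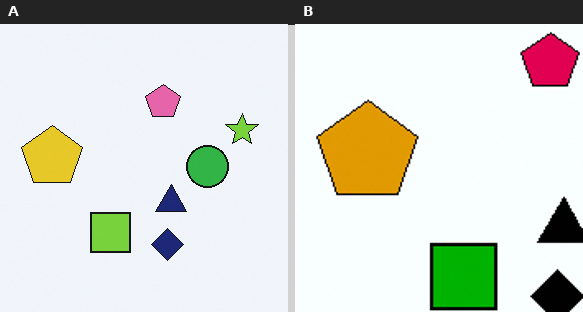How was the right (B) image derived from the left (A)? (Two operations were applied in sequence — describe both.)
Boosted in contrast, then cropped tightly and scaled back up.

Tones are pushed away from mid-grey across the whole image — a global contrast change. The visible shapes are larger and the field of view is narrower; shapes near the original edges may be partly or wholly outside the frame — a crop-and-rescale.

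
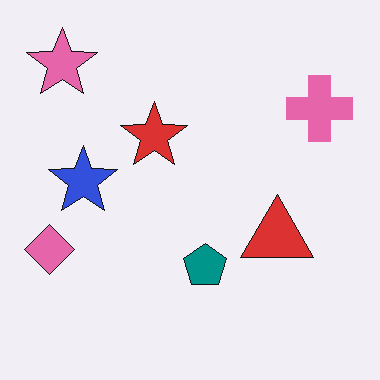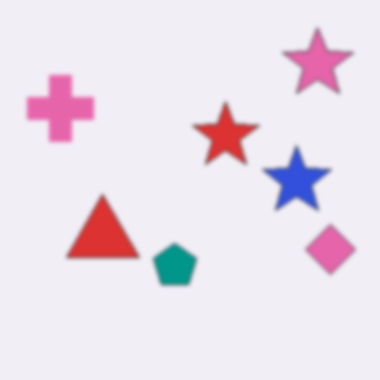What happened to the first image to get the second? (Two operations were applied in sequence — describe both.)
Flipped horizontally (left ↔ right), then given a subtle gaussian blur.

The pink diamond is in the left of the first image and the right of the second — shapes on opposite sides of the vertical midline have swapped in a mirror flip. Shape edges and outlines are uniformly softened across the whole image.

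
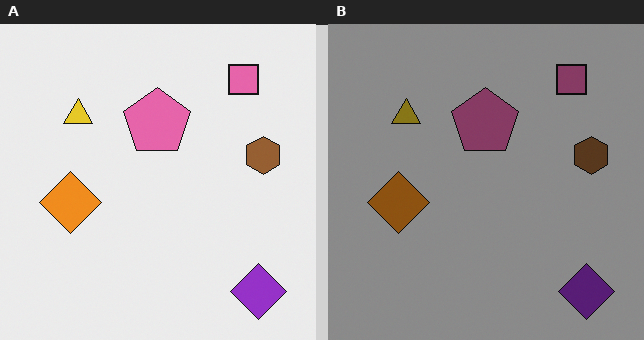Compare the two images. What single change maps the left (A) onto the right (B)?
Noticeably darkened.

Every pixel — background and shapes alike — is uniformly darkened.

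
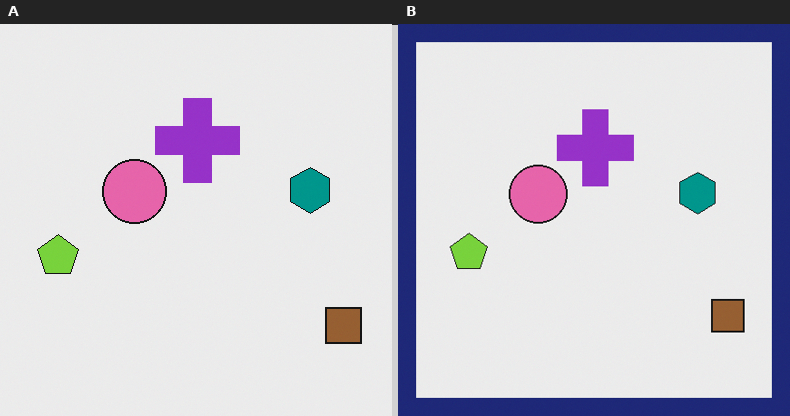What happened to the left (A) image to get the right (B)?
It was framed with a navy border.

A solid navy frame runs around the edge of the right (B) image, with the content slightly shrunk inside it.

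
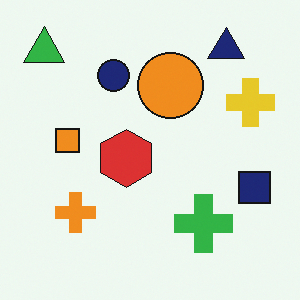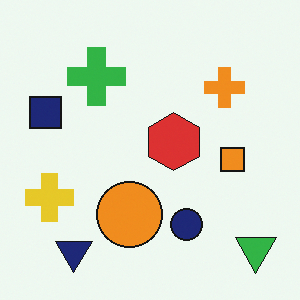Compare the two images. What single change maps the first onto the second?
It was rotated 180°.

The green triangle sits in the top-left of the first image and the bottom-right of the second — consistent with a whole-image 180° rotation.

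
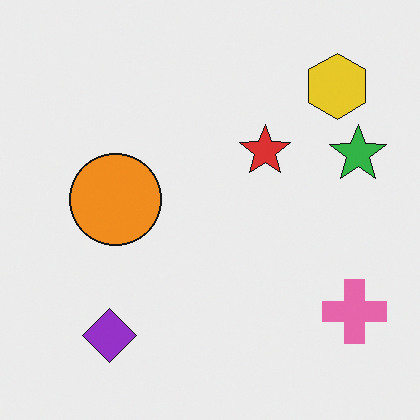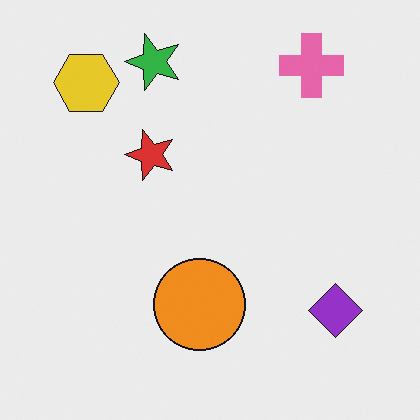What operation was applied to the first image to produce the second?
The second image is the first rotated 90° counter-clockwise.

The yellow hexagon sits in the top-right of the first image and the top-left of the second — consistent with a whole-image 90° counter-clockwise rotation.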